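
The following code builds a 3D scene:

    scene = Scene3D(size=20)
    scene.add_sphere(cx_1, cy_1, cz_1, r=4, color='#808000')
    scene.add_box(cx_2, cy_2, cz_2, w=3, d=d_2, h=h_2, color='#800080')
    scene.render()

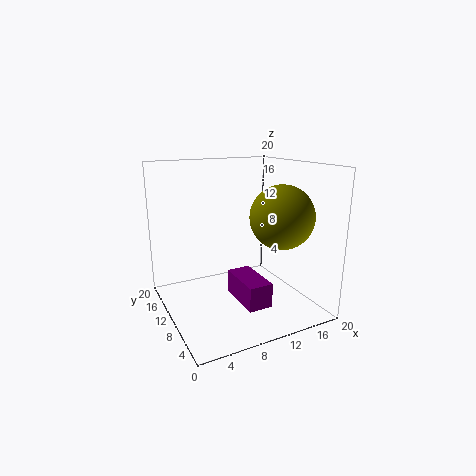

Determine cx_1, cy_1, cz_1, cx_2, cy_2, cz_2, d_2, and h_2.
cx_1 = 13, cy_1 = 4, cz_1 = 14, cx_2 = 7, cy_2 = 1, cz_2 = 4, d_2 = 6, h_2 = 3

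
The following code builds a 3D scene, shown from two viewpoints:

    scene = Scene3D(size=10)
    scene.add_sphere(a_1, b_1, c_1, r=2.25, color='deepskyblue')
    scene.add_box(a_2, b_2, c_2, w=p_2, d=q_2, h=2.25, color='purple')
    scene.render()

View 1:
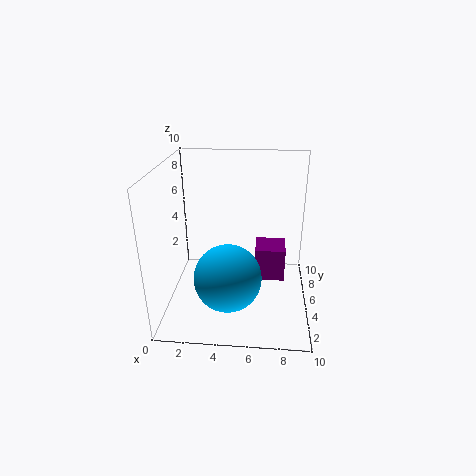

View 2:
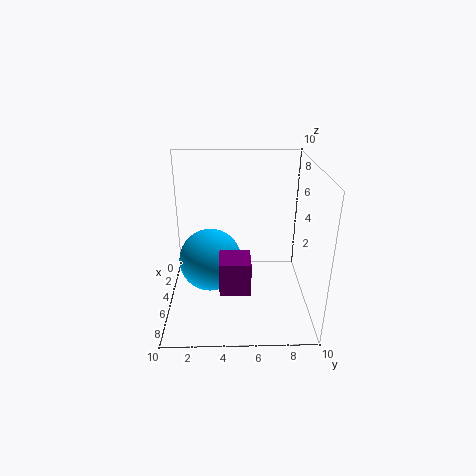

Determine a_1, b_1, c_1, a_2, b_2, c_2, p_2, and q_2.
a_1 = 4.5
b_1 = 3
c_1 = 3
a_2 = 6.25
b_2 = 3.75
c_2 = 2.5
p_2 = 2
q_2 = 2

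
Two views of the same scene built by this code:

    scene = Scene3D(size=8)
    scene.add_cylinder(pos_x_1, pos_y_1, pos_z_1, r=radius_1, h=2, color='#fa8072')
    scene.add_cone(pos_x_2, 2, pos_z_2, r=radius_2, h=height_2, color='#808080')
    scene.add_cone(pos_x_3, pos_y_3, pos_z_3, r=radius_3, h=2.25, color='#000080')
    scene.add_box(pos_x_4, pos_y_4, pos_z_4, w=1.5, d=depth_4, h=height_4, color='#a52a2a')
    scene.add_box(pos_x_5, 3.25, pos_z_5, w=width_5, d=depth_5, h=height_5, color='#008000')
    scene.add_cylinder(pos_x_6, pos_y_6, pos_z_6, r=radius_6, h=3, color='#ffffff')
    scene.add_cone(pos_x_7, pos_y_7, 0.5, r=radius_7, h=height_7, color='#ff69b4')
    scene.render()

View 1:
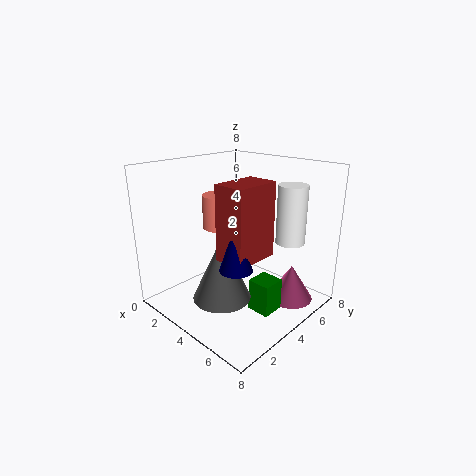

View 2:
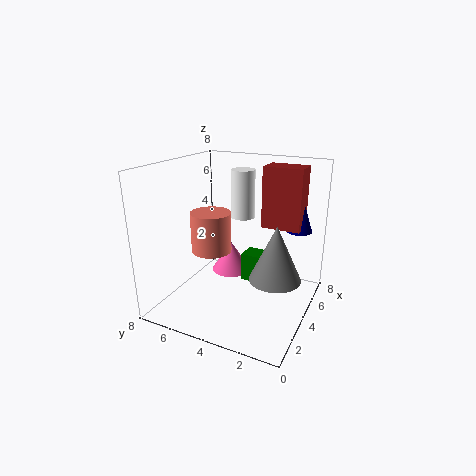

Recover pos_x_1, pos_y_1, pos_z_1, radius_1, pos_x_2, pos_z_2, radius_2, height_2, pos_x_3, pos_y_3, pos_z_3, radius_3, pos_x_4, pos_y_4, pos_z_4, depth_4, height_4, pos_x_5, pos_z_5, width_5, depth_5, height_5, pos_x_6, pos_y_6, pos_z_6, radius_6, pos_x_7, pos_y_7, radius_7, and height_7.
pos_x_1 = 2; pos_y_1 = 4.5; pos_z_1 = 4; radius_1 = 1; pos_x_2 = 4.75; pos_z_2 = 1.5; radius_2 = 1.5; height_2 = 3.25; pos_x_3 = 6.5; pos_y_3 = 1.25; pos_z_3 = 4; radius_3 = 0.75; pos_x_4 = 5.5; pos_y_4 = 1; pos_z_4 = 4.25; depth_4 = 2.25; height_4 = 3.5; pos_x_5 = 5.5; pos_z_5 = 0.5; width_5 = 1.25; depth_5 = 1.25; height_5 = 1.75; pos_x_6 = 6.75; pos_y_6 = 5; pos_z_6 = 4.25; radius_6 = 0.75; pos_x_7 = 6.5; pos_y_7 = 5.75; radius_7 = 1.25; height_7 = 2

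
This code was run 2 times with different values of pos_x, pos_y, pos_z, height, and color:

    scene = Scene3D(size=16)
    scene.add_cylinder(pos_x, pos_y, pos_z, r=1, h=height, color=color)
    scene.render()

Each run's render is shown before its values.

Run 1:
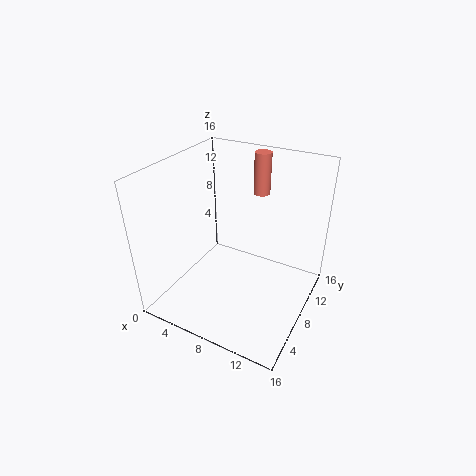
pos_x = 8; pos_y = 14; pos_z = 11; height = 5; color = 'salmon'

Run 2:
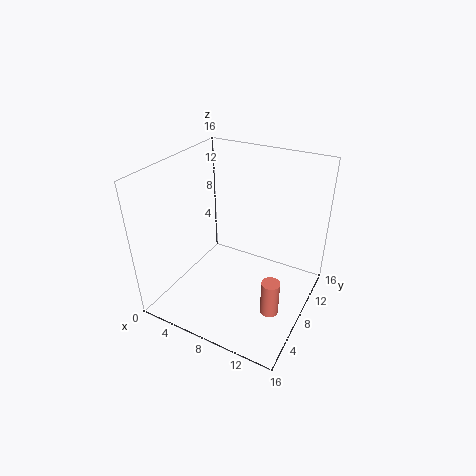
pos_x = 13; pos_y = 6; pos_z = 1; height = 4; color = 'salmon'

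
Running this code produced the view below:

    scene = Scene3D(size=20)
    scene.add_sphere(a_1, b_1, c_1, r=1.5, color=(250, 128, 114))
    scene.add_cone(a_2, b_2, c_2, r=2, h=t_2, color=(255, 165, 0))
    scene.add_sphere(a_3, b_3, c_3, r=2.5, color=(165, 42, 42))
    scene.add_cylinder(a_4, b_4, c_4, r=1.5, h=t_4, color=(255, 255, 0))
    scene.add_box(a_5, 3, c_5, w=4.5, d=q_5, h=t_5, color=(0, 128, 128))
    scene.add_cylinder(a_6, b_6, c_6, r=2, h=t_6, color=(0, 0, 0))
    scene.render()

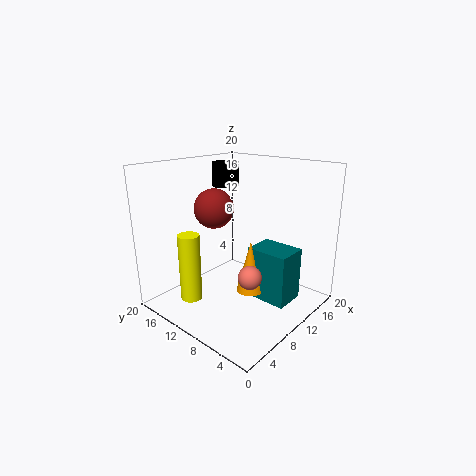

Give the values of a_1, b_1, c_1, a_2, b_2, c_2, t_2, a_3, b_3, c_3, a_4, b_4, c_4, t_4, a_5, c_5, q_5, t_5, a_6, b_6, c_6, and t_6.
a_1 = 6.5; b_1 = 5; c_1 = 7; a_2 = 11; b_2 = 8.5; c_2 = 2; t_2 = 7.5; a_3 = 6; b_3 = 10.5; c_3 = 15; a_4 = 4.5; b_4 = 14; c_4 = 1.5; t_4 = 9.5; a_5 = 11; c_5 = 1; q_5 = 6; t_5 = 7.5; a_6 = 13.5; b_6 = 15.5; c_6 = 16; t_6 = 3.5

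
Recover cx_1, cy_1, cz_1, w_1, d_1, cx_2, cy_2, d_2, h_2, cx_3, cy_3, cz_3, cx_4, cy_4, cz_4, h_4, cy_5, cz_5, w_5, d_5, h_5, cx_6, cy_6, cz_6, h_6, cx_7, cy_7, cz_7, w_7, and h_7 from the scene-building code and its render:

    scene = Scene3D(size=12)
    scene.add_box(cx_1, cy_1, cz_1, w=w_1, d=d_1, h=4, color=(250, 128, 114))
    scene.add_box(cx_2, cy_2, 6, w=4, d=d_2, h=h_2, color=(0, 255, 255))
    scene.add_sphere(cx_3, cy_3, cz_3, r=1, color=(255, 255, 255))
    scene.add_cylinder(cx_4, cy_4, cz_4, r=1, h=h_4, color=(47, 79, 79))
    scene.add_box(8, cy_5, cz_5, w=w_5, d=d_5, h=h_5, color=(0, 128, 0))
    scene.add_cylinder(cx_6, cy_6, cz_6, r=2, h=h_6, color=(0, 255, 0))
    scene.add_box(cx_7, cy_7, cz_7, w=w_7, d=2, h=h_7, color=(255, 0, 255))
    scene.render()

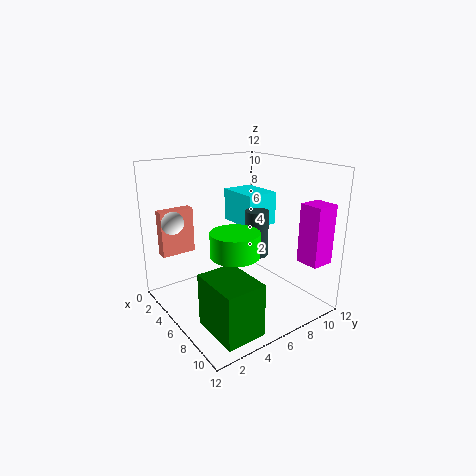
cx_1 = 1, cy_1 = 1, cz_1 = 4, w_1 = 1, d_1 = 3, cx_2 = 1, cy_2 = 8, d_2 = 3, h_2 = 3, cx_3 = 2, cy_3 = 2, cz_3 = 7, cx_4 = 6, cy_4 = 8, cz_4 = 4, h_4 = 4, cy_5 = 1, cz_5 = 1, w_5 = 4, d_5 = 3, h_5 = 4, cx_6 = 7, cy_6 = 5, cz_6 = 5, h_6 = 2, cx_7 = 9, cy_7 = 10, cz_7 = 4, w_7 = 2, h_7 = 5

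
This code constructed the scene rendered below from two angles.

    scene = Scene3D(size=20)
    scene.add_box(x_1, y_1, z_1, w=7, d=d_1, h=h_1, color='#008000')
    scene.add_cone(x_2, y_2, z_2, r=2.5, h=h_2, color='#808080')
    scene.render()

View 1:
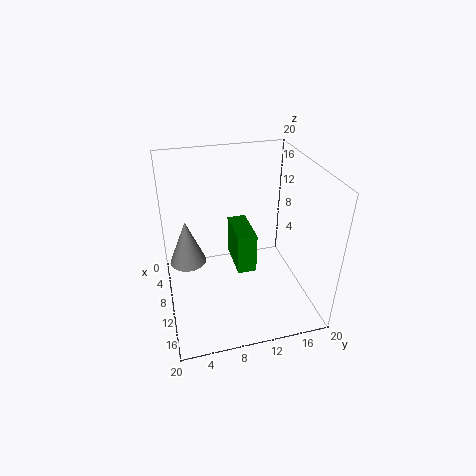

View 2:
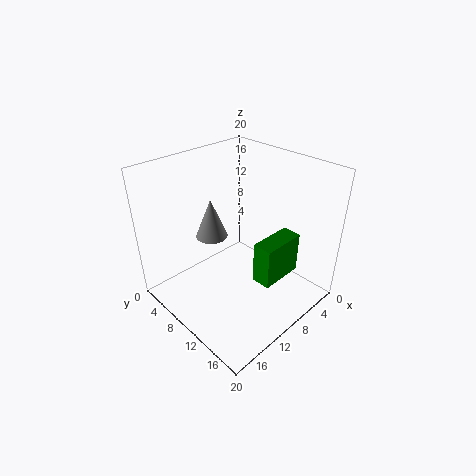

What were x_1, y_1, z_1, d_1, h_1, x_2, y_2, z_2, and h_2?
x_1 = 0.5; y_1 = 10.75; z_1 = 1.5; d_1 = 3; h_1 = 6.5; x_2 = 9; y_2 = 3; z_2 = 6.75; h_2 = 6.25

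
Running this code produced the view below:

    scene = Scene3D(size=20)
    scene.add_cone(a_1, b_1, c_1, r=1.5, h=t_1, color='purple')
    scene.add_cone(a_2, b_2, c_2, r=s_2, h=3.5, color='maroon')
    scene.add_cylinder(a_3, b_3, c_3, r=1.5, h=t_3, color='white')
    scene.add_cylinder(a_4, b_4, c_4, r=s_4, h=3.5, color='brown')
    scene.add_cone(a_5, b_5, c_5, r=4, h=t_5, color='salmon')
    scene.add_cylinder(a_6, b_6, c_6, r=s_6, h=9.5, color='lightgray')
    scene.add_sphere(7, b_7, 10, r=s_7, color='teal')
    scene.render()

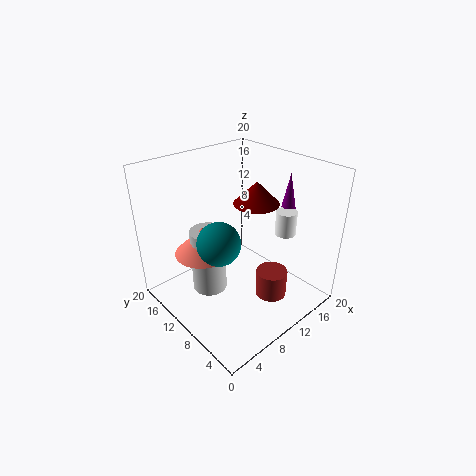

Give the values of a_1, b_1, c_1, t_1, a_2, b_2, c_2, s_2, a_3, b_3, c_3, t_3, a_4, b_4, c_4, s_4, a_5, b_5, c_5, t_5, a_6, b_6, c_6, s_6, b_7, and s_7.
a_1 = 18
b_1 = 8
c_1 = 10.5
t_1 = 7.5
a_2 = 16
b_2 = 12.5
c_2 = 12.5
s_2 = 3.5
a_3 = 16.5
b_3 = 7
c_3 = 9.5
t_3 = 3.5
a_4 = 10
b_4 = 3.5
c_4 = 4.5
s_4 = 2
a_5 = 6.5
b_5 = 13.5
c_5 = 7.5
t_5 = 4
a_6 = 7
b_6 = 13
c_6 = 1.5
s_6 = 2.5
b_7 = 10.5
s_7 = 3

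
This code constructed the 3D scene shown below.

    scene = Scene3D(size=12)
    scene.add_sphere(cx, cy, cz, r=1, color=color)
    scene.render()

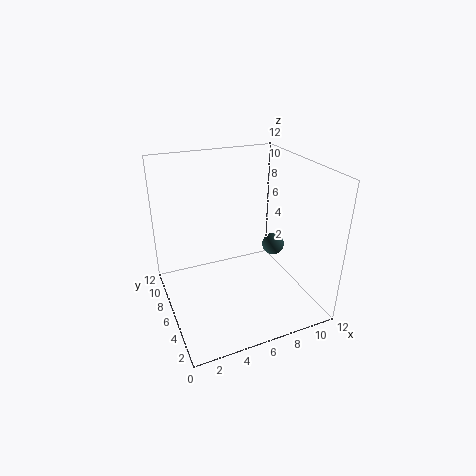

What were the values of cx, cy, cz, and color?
cx = 10; cy = 7; cz = 4; color = 'darkslategray'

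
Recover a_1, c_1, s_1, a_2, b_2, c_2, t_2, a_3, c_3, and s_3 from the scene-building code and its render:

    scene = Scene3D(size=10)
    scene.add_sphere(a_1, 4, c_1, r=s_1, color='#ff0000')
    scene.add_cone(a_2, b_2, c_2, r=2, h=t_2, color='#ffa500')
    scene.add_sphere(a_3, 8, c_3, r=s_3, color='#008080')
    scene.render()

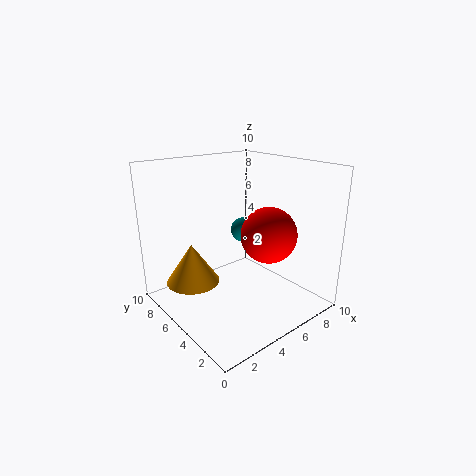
a_1 = 7; c_1 = 5; s_1 = 2; a_2 = 3; b_2 = 8; c_2 = 1; t_2 = 3; a_3 = 8; c_3 = 4; s_3 = 1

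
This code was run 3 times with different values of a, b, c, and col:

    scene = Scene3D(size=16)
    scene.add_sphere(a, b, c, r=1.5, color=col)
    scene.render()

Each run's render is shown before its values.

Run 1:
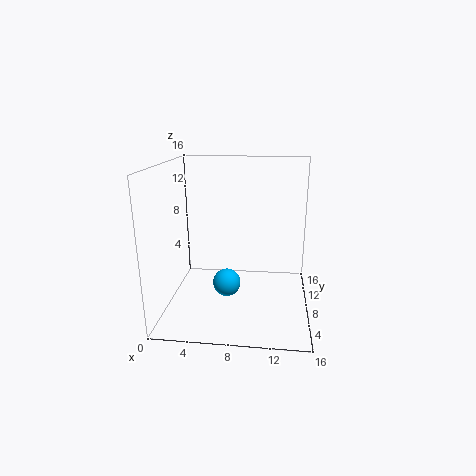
a = 7; b = 6; c = 3.5; col = 'deepskyblue'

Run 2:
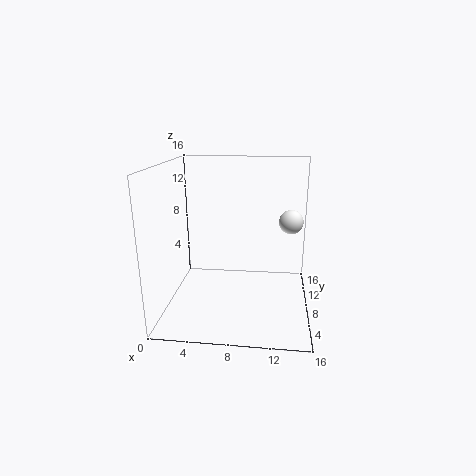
a = 14; b = 13; c = 8.5; col = 'white'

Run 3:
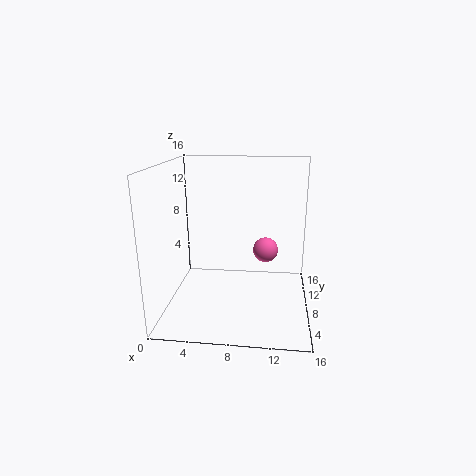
a = 11; b = 11; c = 5.5; col = 'hotpink'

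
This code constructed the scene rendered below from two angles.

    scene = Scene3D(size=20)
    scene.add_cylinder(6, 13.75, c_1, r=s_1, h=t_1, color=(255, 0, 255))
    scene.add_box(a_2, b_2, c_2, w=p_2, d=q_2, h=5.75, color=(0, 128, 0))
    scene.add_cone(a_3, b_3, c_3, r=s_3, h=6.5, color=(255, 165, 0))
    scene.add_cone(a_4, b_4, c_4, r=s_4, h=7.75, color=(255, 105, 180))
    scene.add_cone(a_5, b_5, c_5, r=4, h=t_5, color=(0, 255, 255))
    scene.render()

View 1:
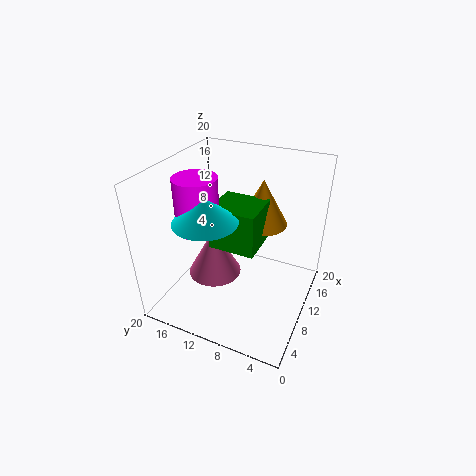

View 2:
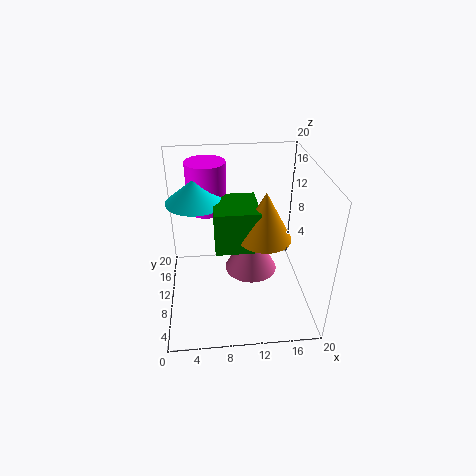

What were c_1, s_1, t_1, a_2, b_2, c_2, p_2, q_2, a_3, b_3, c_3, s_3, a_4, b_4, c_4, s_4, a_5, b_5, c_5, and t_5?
c_1 = 12.75; s_1 = 2.75; t_1 = 7; a_2 = 6.75; b_2 = 6.5; c_2 = 9.75; p_2 = 5.75; q_2 = 6.25; a_3 = 13.25; b_3 = 7.75; c_3 = 11.25; s_3 = 3.5; a_4 = 12.75; b_4 = 15.5; c_4 = 0.5; s_4 = 4.25; a_5 = 4.5; b_5 = 11.75; c_5 = 15; t_5 = 3.25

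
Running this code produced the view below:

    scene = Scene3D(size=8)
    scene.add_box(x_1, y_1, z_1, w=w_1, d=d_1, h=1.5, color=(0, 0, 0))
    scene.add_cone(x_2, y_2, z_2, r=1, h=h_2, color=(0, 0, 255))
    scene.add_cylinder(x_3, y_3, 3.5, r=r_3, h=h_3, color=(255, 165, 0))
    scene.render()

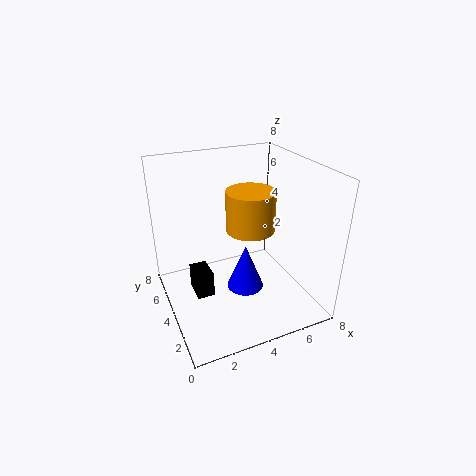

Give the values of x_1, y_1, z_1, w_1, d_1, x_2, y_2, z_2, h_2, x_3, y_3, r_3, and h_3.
x_1 = 1.5; y_1 = 4; z_1 = 0.5; w_1 = 1; d_1 = 1.5; x_2 = 4; y_2 = 3; z_2 = 1.5; h_2 = 2.5; x_3 = 5.5; y_3 = 5.5; r_3 = 1.5; h_3 = 2.5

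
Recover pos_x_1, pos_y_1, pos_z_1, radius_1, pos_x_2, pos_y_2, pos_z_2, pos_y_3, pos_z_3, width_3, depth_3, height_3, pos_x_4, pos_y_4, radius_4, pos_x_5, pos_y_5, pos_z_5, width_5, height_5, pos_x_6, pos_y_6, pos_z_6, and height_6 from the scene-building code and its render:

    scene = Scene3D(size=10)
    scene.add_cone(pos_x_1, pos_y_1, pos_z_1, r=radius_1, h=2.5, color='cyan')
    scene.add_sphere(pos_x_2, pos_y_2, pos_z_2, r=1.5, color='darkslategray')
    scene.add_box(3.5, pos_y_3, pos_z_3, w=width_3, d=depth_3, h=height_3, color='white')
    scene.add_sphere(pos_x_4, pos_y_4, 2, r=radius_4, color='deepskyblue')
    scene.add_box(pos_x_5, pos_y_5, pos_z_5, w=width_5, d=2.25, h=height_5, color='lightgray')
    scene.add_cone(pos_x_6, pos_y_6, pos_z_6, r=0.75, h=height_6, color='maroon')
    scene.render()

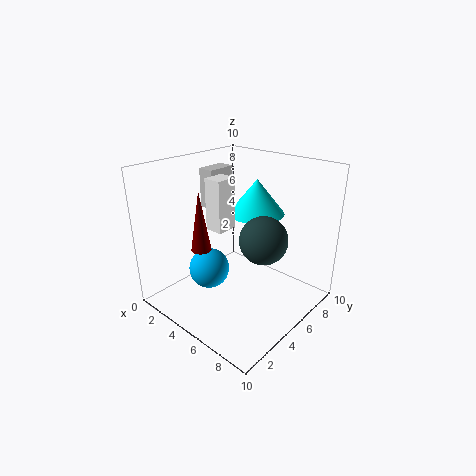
pos_x_1 = 5, pos_y_1 = 7, pos_z_1 = 6.25, radius_1 = 2, pos_x_2 = 7.75, pos_y_2 = 4.25, pos_z_2 = 6, pos_y_3 = 3.5, pos_z_3 = 5.75, width_3 = 1.25, depth_3 = 1.5, height_3 = 3.5, pos_x_4 = 2.75, pos_y_4 = 4.25, radius_4 = 1.5, pos_x_5 = 0.5, pos_y_5 = 5.75, pos_z_5 = 6, width_5 = 1.25, height_5 = 3, pos_x_6 = 2.25, pos_y_6 = 4, pos_z_6 = 3.5, height_6 = 4.5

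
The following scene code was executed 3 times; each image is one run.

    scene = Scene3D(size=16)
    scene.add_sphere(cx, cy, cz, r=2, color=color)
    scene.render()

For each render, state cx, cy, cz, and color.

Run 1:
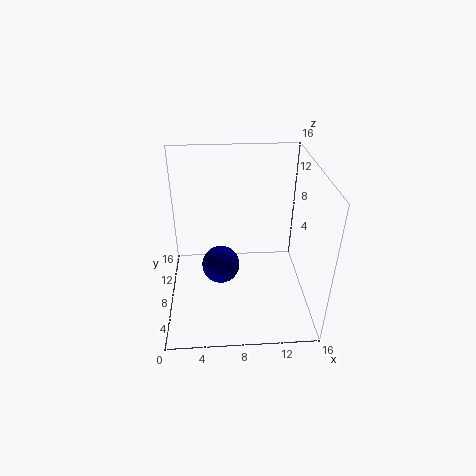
cx = 6
cy = 6
cz = 6
color = 'navy'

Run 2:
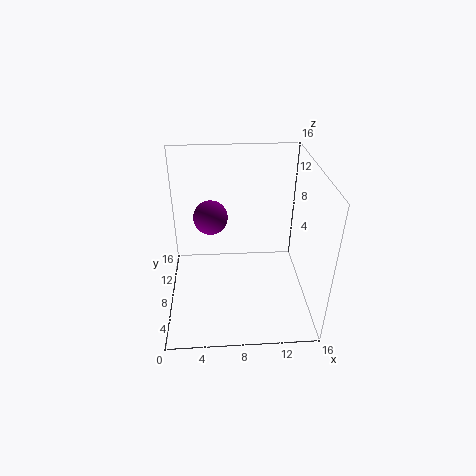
cx = 5
cy = 11
cz = 9
color = 'purple'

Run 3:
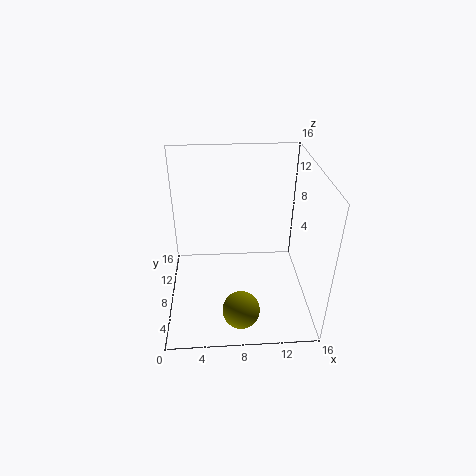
cx = 8
cy = 3
cz = 2
color = 'olive'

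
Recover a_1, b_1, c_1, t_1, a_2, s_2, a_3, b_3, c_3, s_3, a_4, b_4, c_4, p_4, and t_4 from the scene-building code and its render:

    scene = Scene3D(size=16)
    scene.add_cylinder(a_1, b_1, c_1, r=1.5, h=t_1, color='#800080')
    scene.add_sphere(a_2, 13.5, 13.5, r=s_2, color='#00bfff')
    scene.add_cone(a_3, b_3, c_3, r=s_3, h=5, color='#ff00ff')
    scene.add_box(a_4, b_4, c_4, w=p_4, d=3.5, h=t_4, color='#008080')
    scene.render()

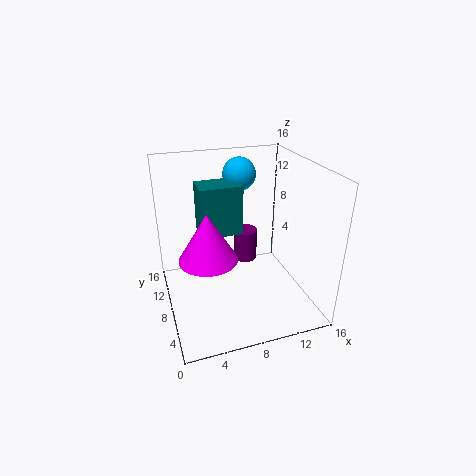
a_1 = 10.5, b_1 = 12.5, c_1 = 2.5, t_1 = 4, a_2 = 10, s_2 = 2, a_3 = 4, b_3 = 5.5, c_3 = 7.5, s_3 = 3, a_4 = 4.5, b_4 = 10.5, c_4 = 7, p_4 = 5, t_4 = 6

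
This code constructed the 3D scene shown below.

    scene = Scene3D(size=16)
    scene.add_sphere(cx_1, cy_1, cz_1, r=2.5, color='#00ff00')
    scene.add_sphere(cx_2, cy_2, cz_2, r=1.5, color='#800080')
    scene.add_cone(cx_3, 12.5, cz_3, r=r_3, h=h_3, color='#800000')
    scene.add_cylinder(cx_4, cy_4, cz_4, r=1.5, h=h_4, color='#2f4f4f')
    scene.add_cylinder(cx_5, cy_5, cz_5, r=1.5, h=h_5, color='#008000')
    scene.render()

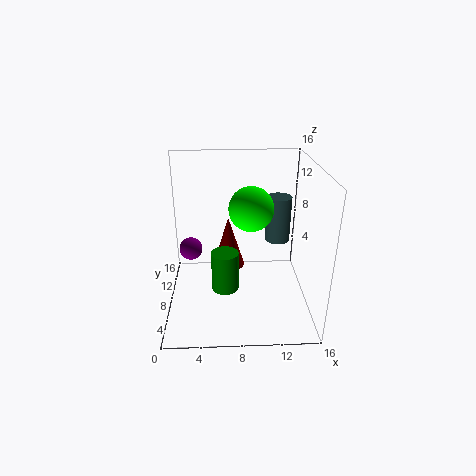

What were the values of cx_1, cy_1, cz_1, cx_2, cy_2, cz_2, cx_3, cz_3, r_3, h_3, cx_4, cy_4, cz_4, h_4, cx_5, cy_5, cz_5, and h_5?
cx_1 = 9.5; cy_1 = 9; cz_1 = 11; cx_2 = 2; cy_2 = 14; cz_2 = 3.5; cx_3 = 7; cz_3 = 2; r_3 = 2; h_3 = 6.5; cx_4 = 13; cy_4 = 11.5; cz_4 = 6; h_4 = 5.5; cx_5 = 6.5; cy_5 = 6.5; cz_5 = 2.5; h_5 = 4.5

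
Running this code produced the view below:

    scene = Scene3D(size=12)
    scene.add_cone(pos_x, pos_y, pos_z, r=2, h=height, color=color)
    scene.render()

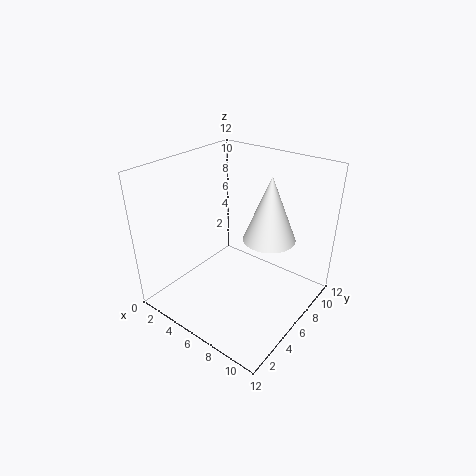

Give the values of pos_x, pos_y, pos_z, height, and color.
pos_x = 9, pos_y = 6, pos_z = 7, height = 5, color = 'white'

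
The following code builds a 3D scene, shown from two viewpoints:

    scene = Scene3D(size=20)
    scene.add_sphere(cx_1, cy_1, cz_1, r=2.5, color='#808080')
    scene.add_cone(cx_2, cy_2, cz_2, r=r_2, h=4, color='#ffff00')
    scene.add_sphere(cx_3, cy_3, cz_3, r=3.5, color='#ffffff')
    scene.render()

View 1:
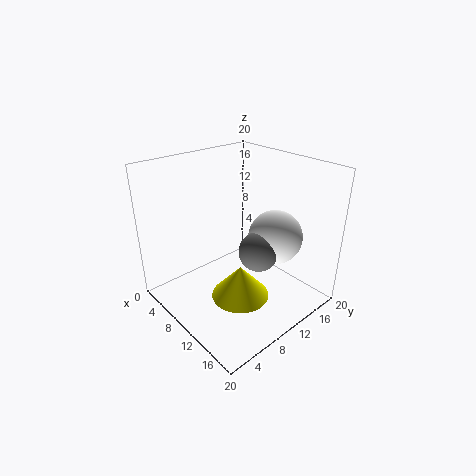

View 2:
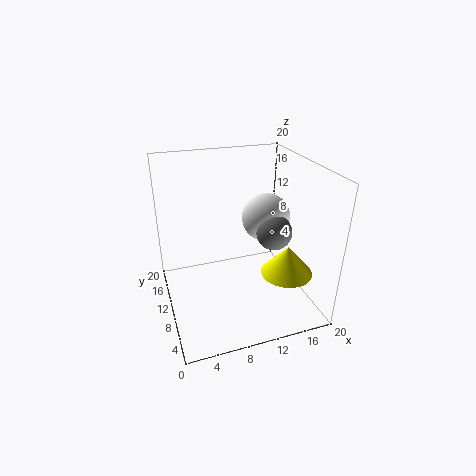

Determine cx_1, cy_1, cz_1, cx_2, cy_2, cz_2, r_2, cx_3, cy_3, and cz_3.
cx_1 = 15
cy_1 = 9
cz_1 = 10.5
cx_2 = 15.5
cy_2 = 5.5
cz_2 = 6
r_2 = 3.5
cx_3 = 15
cy_3 = 12
cz_3 = 11.5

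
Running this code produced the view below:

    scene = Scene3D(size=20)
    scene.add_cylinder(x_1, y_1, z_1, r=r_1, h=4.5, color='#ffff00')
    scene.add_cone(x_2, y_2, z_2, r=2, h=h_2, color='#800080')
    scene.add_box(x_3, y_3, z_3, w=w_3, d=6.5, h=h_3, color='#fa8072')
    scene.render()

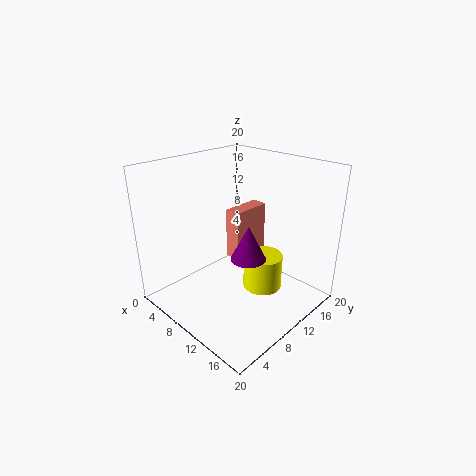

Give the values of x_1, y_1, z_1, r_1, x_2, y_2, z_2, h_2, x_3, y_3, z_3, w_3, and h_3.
x_1 = 15, y_1 = 9.5, z_1 = 5, r_1 = 2.5, x_2 = 16.5, y_2 = 5, z_2 = 11.5, h_2 = 4, x_3 = 4, y_3 = 13.5, z_3 = 3.5, w_3 = 2.5, h_3 = 8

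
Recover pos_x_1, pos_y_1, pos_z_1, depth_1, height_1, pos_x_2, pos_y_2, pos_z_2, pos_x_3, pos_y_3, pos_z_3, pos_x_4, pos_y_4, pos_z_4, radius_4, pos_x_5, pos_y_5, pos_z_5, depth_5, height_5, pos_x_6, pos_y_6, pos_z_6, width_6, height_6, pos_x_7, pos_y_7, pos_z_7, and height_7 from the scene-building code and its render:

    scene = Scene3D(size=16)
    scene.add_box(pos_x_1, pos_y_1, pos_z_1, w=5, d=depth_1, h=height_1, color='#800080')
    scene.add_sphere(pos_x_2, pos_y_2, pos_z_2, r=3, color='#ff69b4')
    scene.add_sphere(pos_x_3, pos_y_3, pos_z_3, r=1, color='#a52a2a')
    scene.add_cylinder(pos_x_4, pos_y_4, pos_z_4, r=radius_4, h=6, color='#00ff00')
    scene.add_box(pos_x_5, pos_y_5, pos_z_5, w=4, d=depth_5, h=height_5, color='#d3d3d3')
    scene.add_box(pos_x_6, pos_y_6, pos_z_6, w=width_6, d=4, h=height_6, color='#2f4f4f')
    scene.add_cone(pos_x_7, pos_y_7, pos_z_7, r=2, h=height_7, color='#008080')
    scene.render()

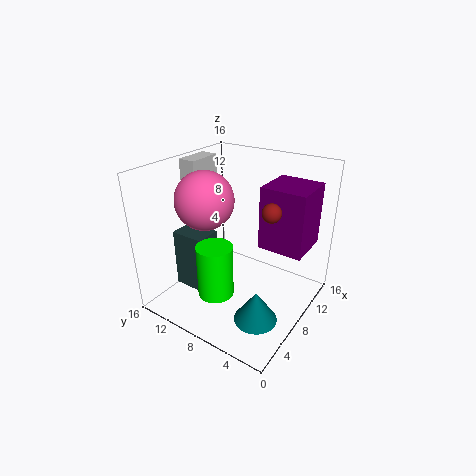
pos_x_1 = 9; pos_y_1 = 1; pos_z_1 = 7; depth_1 = 5; height_1 = 7; pos_x_2 = 5; pos_y_2 = 10; pos_z_2 = 13; pos_x_3 = 8; pos_y_3 = 4; pos_z_3 = 12; pos_x_4 = 5; pos_y_4 = 9; pos_z_4 = 2; radius_4 = 2; pos_x_5 = 7; pos_y_5 = 13; pos_z_5 = 11; depth_5 = 2; height_5 = 5; pos_x_6 = 5; pos_y_6 = 11; pos_z_6 = 1; width_6 = 3; height_6 = 7; pos_x_7 = 2; pos_y_7 = 2; pos_z_7 = 4; height_7 = 3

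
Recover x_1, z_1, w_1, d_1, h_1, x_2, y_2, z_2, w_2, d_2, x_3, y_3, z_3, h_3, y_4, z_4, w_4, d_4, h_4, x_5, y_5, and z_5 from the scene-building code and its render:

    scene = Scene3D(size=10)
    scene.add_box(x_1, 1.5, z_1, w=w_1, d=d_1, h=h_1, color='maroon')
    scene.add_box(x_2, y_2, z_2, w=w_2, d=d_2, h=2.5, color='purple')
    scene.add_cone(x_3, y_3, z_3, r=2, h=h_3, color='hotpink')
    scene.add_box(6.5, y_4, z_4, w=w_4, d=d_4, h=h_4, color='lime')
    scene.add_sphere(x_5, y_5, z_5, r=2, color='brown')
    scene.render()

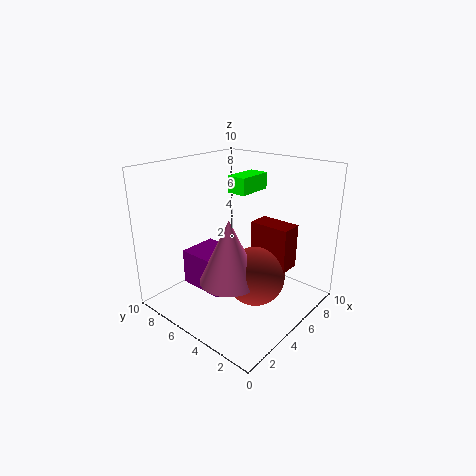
x_1 = 5.5
z_1 = 3.25
w_1 = 1.5
d_1 = 2.75
h_1 = 3
x_2 = 2.5
y_2 = 4.75
z_2 = 1.5
w_2 = 2.75
d_2 = 3.25
x_3 = 3.25
y_3 = 4.25
z_3 = 2.75
h_3 = 4.25
y_4 = 5.75
z_4 = 7.5
w_4 = 2.75
d_4 = 1.5
h_4 = 1.25
x_5 = 4.75
y_5 = 3.25
z_5 = 2.75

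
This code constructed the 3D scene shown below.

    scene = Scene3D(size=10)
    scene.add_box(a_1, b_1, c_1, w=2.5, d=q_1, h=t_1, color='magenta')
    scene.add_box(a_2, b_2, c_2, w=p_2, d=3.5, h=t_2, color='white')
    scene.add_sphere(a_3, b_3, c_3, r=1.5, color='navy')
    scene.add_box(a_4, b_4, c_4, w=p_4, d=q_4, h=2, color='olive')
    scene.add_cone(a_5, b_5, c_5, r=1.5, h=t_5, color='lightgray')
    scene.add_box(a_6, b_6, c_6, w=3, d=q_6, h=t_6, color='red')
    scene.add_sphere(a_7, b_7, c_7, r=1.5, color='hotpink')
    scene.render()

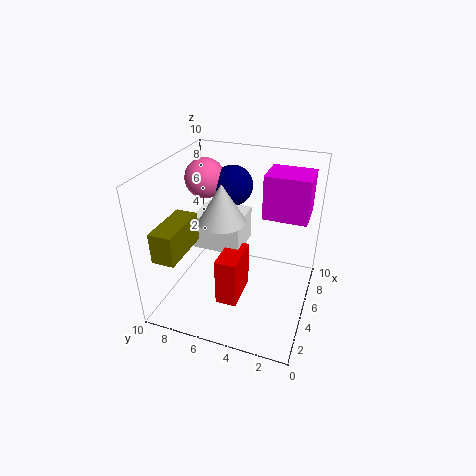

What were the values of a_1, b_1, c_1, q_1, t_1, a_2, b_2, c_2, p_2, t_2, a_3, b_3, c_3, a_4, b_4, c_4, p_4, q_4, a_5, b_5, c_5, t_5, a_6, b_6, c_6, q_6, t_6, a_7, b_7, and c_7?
a_1 = 5.5
b_1 = 0.5
c_1 = 6.5
q_1 = 3
t_1 = 3
a_2 = 5
b_2 = 5
c_2 = 3.5
p_2 = 3
t_2 = 2.5
a_3 = 8
b_3 = 6.5
c_3 = 7.5
a_4 = 0.5
b_4 = 7.5
c_4 = 5
p_4 = 3.5
q_4 = 1.5
a_5 = 3.5
b_5 = 5.5
c_5 = 7
t_5 = 2.5
a_6 = 3
b_6 = 4.5
c_6 = 0.5
q_6 = 1.5
t_6 = 3.5
a_7 = 7.5
b_7 = 8.5
c_7 = 8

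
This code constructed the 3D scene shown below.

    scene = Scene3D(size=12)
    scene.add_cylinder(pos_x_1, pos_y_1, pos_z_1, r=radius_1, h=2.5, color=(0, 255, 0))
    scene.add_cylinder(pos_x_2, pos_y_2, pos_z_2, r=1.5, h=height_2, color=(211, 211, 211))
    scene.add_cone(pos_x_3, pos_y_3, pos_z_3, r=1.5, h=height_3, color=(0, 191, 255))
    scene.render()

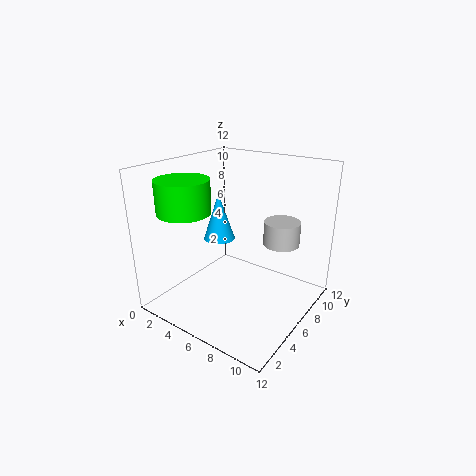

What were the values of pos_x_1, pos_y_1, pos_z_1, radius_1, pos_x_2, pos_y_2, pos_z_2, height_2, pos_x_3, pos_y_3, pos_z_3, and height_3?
pos_x_1 = 4, pos_y_1 = 2, pos_z_1 = 9, radius_1 = 2, pos_x_2 = 9, pos_y_2 = 8, pos_z_2 = 5.5, height_2 = 2, pos_x_3 = 2, pos_y_3 = 8.5, pos_z_3 = 4, height_3 = 4.5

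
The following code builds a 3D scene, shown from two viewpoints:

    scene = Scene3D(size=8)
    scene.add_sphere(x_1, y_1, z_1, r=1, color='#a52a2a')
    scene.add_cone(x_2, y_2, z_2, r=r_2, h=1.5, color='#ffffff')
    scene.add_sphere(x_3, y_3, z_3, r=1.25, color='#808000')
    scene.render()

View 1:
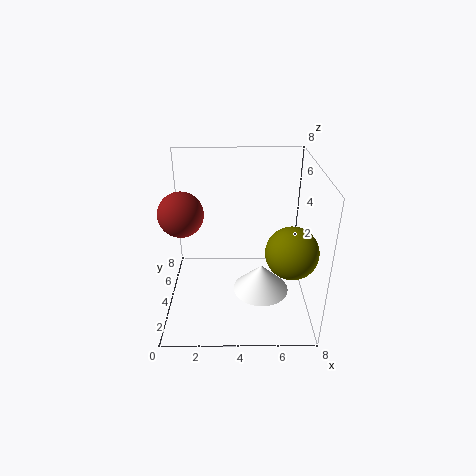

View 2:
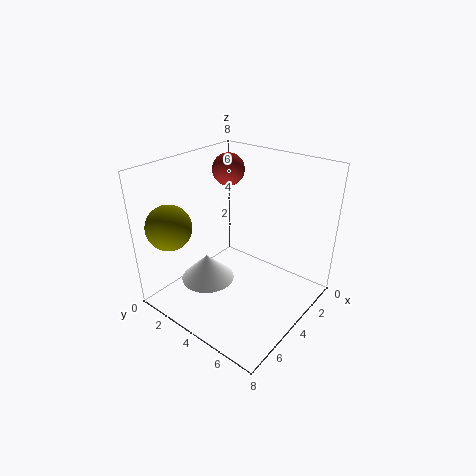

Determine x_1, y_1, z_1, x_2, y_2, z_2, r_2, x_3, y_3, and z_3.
x_1 = 1.5
y_1 = 1.25
z_1 = 6.75
x_2 = 5.25
y_2 = 2.75
z_2 = 1.5
r_2 = 1.5
x_3 = 6.5
y_3 = 1.25
z_3 = 4.75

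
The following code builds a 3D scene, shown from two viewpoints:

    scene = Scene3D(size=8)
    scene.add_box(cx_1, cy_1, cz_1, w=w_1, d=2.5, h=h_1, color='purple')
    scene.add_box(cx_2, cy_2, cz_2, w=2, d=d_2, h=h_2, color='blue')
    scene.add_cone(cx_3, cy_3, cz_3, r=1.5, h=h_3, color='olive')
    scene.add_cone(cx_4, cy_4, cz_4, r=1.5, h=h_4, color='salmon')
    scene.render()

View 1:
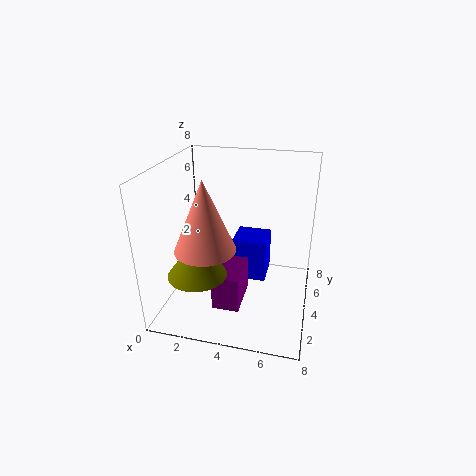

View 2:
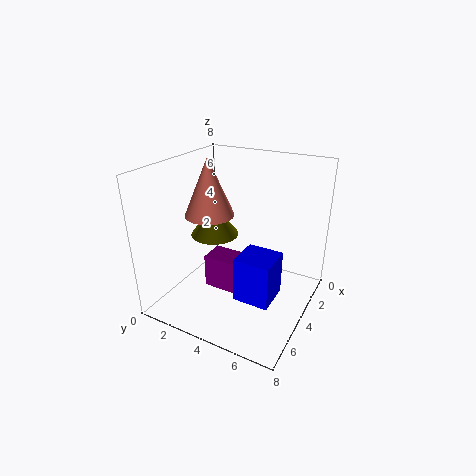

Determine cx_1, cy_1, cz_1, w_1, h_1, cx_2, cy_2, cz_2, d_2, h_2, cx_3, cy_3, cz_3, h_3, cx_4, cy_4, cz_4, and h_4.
cx_1 = 3, cy_1 = 2, cz_1 = 0.5, w_1 = 1.5, h_1 = 2, cx_2 = 3.5, cy_2 = 4.5, cz_2 = 1, d_2 = 2, h_2 = 2.5, cx_3 = 2.5, cy_3 = 1.5, cz_3 = 3, h_3 = 2, cx_4 = 3, cy_4 = 1.5, cz_4 = 4.5, h_4 = 3.5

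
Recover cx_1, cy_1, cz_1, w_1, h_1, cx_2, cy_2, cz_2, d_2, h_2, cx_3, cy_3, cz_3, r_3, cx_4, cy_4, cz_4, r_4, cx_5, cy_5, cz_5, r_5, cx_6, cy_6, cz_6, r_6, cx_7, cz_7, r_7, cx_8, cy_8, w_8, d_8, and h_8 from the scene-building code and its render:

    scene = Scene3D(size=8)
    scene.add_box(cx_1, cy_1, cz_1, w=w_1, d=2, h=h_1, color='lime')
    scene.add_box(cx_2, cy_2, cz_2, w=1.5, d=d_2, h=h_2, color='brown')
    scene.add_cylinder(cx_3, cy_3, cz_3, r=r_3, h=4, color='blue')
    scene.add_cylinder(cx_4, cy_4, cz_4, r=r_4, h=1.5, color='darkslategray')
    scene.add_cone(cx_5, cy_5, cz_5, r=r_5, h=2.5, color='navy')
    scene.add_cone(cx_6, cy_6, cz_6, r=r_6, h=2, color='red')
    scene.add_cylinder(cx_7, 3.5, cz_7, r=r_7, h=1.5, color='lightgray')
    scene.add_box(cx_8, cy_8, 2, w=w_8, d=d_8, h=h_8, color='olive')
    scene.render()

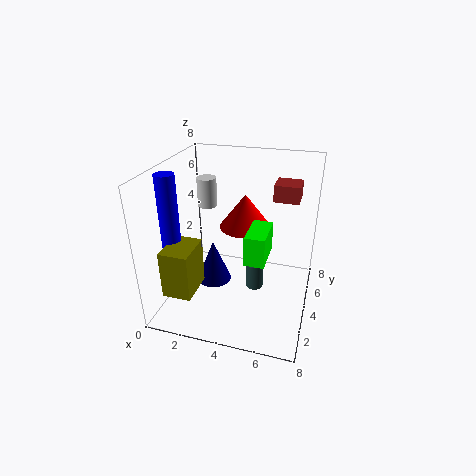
cx_1 = 5, cy_1 = 1.5, cz_1 = 4, w_1 = 1, h_1 = 1.5, cx_2 = 5.5, cy_2 = 6, cz_2 = 5.5, d_2 = 1.5, h_2 = 1, cx_3 = 1, cy_3 = 2, cz_3 = 4, r_3 = 0.5, cx_4 = 5, cy_4 = 4, cz_4 = 1, r_4 = 0.5, cx_5 = 2.5, cy_5 = 4, cz_5 = 1, r_5 = 1, cx_6 = 4, cy_6 = 5.5, cz_6 = 4, r_6 = 1.5, cx_7 = 2.5, cz_7 = 6, r_7 = 0.5, cx_8 = 1, cy_8 = 0.5, w_8 = 1.5, d_8 = 2, h_8 = 2.5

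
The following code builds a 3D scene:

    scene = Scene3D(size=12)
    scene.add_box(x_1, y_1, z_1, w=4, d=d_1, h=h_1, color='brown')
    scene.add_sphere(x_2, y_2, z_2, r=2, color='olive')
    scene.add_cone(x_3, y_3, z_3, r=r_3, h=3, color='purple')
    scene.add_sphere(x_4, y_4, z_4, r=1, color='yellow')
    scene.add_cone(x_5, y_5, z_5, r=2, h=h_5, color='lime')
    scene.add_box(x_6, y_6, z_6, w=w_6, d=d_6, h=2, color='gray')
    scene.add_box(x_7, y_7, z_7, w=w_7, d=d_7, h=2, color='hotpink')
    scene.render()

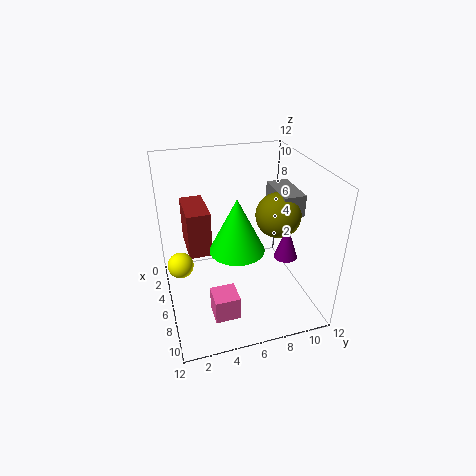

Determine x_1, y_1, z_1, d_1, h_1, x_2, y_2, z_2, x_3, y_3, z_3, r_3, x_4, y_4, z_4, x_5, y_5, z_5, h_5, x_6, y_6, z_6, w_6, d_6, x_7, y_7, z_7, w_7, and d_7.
x_1 = 1
y_1 = 2
z_1 = 4
d_1 = 2
h_1 = 4
x_2 = 5
y_2 = 10
z_2 = 7
x_3 = 7
y_3 = 10
z_3 = 4
r_3 = 1
x_4 = 7
y_4 = 1
z_4 = 5
x_5 = 9
y_5 = 5
z_5 = 7
h_5 = 4
x_6 = 2
y_6 = 10
z_6 = 7
w_6 = 4
d_6 = 2
x_7 = 8
y_7 = 3
z_7 = 1
w_7 = 2
d_7 = 2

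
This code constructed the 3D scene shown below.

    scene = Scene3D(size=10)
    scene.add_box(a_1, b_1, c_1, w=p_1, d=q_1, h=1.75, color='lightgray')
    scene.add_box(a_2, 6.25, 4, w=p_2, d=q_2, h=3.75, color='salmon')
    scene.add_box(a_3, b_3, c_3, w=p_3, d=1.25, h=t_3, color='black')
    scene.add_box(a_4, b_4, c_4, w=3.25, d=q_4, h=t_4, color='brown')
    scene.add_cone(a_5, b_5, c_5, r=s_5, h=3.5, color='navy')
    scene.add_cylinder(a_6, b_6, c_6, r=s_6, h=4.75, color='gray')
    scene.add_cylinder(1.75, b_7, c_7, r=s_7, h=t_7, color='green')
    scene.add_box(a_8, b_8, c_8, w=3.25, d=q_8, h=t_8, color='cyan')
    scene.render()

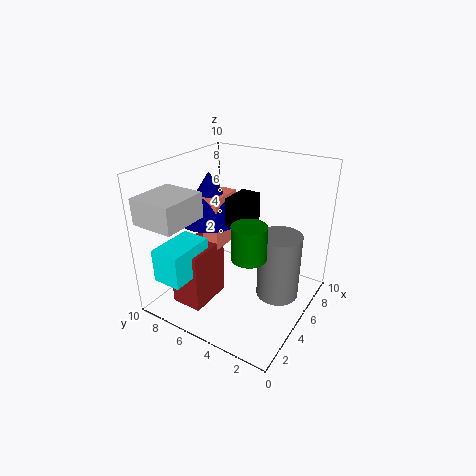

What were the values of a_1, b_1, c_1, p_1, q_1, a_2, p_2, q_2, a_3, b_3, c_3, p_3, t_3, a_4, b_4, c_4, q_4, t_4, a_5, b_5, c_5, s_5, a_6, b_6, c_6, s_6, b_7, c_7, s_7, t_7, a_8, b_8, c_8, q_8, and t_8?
a_1 = 0.25; b_1 = 6.75; c_1 = 6.75; p_1 = 3.25; q_1 = 3; a_2 = 4.25; p_2 = 2.5; q_2 = 1.25; a_3 = 2.75; b_3 = 3.25; c_3 = 7; p_3 = 2; t_3 = 1.75; a_4 = 1.75; b_4 = 6.25; c_4 = 0.25; q_4 = 2.25; t_4 = 4.25; a_5 = 5.25; b_5 = 7.5; c_5 = 5.75; s_5 = 2.25; a_6 = 6; b_6 = 2.25; c_6 = 0.75; s_6 = 1.5; b_7 = 2.25; c_7 = 6; s_7 = 1; t_7 = 2; a_8 = 0.25; b_8 = 6.5; c_8 = 3; q_8 = 2; t_8 = 2.25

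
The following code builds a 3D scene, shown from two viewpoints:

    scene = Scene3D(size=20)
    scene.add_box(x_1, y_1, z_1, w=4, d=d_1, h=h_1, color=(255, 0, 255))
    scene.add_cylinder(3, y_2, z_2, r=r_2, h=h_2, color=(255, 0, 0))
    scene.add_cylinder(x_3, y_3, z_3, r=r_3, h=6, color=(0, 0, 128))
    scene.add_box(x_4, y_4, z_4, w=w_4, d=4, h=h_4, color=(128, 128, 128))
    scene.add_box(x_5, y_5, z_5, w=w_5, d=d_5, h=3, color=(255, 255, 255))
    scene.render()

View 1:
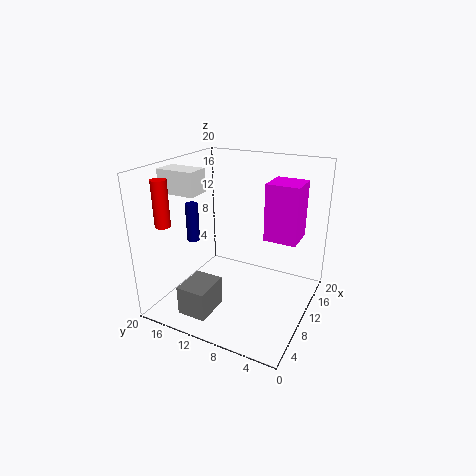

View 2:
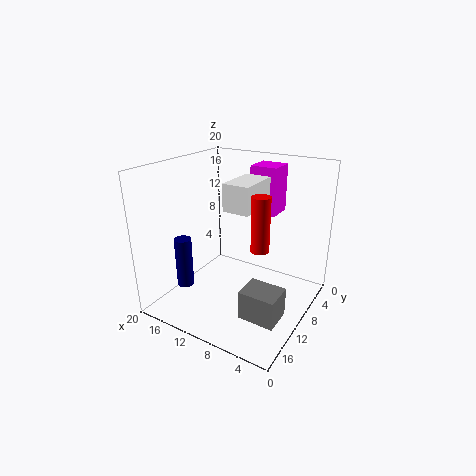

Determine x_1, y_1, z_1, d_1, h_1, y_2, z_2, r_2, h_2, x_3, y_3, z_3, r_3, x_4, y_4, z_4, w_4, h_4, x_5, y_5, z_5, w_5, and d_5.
x_1 = 7
y_1 = 1
z_1 = 12
d_1 = 4
h_1 = 7
y_2 = 17
z_2 = 13
r_2 = 1
h_2 = 6
x_3 = 12
y_3 = 19
z_3 = 7
r_3 = 1
x_4 = 2
y_4 = 11
z_4 = 1
w_4 = 5
h_4 = 4
x_5 = 4
y_5 = 13
z_5 = 17
w_5 = 3
d_5 = 5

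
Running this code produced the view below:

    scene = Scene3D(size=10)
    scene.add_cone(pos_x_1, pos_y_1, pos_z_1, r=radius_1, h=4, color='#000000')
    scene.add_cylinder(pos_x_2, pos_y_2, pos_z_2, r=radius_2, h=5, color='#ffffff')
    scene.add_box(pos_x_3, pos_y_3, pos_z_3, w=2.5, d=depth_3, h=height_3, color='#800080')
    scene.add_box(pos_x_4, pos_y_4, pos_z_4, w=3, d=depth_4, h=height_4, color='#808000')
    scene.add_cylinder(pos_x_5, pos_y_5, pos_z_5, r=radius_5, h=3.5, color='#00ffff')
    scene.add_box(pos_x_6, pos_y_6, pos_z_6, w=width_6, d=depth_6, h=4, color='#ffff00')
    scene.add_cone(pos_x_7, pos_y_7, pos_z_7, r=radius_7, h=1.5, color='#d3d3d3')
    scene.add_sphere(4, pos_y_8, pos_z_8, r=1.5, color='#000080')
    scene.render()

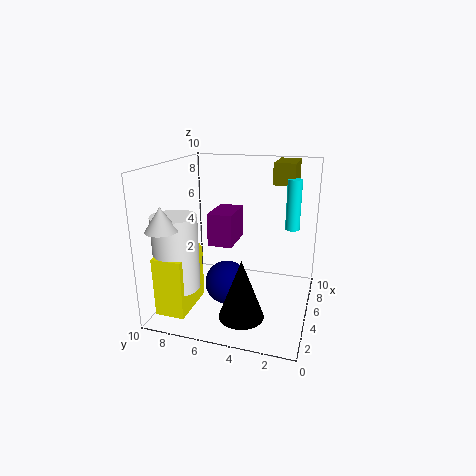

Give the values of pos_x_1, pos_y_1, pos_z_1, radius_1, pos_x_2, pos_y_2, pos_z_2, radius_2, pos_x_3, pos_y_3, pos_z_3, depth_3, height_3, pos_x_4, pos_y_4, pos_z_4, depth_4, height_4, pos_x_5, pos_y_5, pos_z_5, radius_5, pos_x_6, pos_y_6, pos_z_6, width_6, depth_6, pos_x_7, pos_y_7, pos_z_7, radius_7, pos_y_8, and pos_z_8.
pos_x_1 = 2.5; pos_y_1 = 4; pos_z_1 = 0.5; radius_1 = 1.5; pos_x_2 = 2.5; pos_y_2 = 8.5; pos_z_2 = 2; radius_2 = 1.5; pos_x_3 = 2; pos_y_3 = 4.5; pos_z_3 = 5.5; depth_3 = 1.5; height_3 = 2; pos_x_4 = 6.5; pos_y_4 = 1.5; pos_z_4 = 8.5; depth_4 = 1.5; height_4 = 1.5; pos_x_5 = 6.5; pos_y_5 = 1.5; pos_z_5 = 5.5; radius_5 = 0.5; pos_x_6 = 1; pos_y_6 = 7.5; pos_z_6 = 0.5; width_6 = 3.5; depth_6 = 2; pos_x_7 = 1; pos_y_7 = 8.5; pos_z_7 = 6.5; radius_7 = 1; pos_y_8 = 5.5; pos_z_8 = 2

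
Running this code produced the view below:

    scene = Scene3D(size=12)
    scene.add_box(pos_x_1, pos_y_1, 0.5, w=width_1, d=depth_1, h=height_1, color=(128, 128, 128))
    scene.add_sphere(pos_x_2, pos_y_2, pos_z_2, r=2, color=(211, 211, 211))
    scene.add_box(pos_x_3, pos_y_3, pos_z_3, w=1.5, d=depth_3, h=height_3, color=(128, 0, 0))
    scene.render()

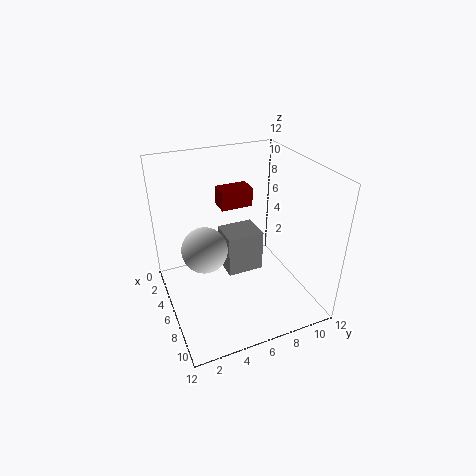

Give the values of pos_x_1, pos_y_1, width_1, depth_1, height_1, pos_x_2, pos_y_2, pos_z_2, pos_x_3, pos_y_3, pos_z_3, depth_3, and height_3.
pos_x_1 = 1, pos_y_1 = 6, width_1 = 3, depth_1 = 3.5, height_1 = 4, pos_x_2 = 4.5, pos_y_2 = 3.5, pos_z_2 = 4.5, pos_x_3 = 5, pos_y_3 = 4.5, pos_z_3 = 9, depth_3 = 2.5, height_3 = 1.5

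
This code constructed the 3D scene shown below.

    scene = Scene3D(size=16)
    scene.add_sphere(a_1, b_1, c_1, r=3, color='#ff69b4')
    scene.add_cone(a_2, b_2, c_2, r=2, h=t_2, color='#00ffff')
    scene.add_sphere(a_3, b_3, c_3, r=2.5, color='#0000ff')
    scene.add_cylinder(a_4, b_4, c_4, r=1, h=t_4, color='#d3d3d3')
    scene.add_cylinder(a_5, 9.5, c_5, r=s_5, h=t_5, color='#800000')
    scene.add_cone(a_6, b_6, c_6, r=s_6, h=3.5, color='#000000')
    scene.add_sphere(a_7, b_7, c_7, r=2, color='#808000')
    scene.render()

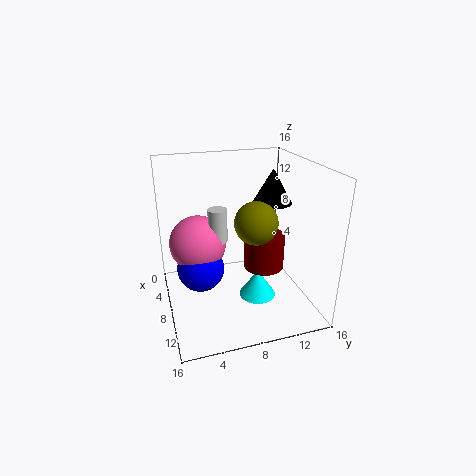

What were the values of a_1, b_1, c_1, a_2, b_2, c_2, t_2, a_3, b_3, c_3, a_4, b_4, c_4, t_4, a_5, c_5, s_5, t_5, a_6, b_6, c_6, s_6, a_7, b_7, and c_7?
a_1 = 8; b_1 = 3.5; c_1 = 8; a_2 = 10.5; b_2 = 9.5; c_2 = 2; t_2 = 3; a_3 = 9; b_3 = 3.5; c_3 = 5.5; a_4 = 9; b_4 = 5.5; c_4 = 8.5; t_4 = 3.5; a_5 = 12; c_5 = 6.5; s_5 = 2; t_5 = 3.5; a_6 = 10; b_6 = 11; c_6 = 12.5; s_6 = 2; a_7 = 13.5; b_7 = 8; c_7 = 12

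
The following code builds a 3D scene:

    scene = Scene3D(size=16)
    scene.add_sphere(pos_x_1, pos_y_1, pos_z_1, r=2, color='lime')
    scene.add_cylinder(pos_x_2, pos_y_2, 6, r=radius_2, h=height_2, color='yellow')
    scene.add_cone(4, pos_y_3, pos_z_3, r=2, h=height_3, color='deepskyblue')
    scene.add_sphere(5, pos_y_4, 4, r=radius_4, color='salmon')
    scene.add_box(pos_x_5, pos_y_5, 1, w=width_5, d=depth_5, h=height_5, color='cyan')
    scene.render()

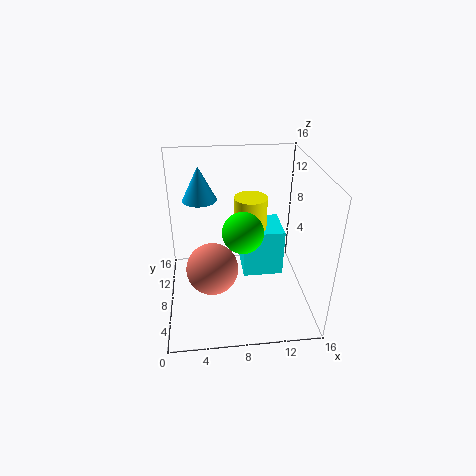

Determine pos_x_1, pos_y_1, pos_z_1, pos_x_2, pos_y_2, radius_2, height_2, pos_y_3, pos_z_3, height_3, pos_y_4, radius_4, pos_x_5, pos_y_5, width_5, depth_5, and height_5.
pos_x_1 = 8; pos_y_1 = 4; pos_z_1 = 11; pos_x_2 = 10; pos_y_2 = 12; radius_2 = 2; height_2 = 5; pos_y_3 = 12; pos_z_3 = 11; height_3 = 4; pos_y_4 = 8; radius_4 = 3; pos_x_5 = 9; pos_y_5 = 10; width_5 = 5; depth_5 = 5; height_5 = 6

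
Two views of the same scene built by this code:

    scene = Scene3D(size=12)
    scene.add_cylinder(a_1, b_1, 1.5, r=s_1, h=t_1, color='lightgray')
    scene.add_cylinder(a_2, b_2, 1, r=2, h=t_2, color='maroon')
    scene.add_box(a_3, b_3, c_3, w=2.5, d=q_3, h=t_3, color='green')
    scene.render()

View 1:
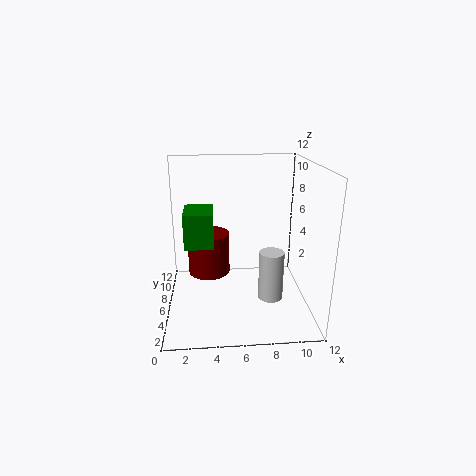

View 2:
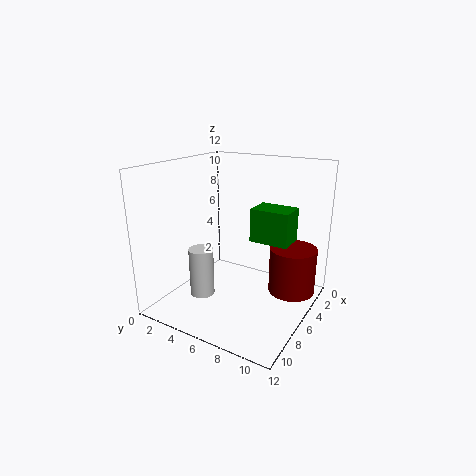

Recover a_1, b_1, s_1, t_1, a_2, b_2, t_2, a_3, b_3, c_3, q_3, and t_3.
a_1 = 8.5; b_1 = 4; s_1 = 1; t_1 = 4; a_2 = 3.5; b_2 = 10; t_2 = 4; a_3 = 1.5; b_3 = 6; c_3 = 5; q_3 = 3.5; t_3 = 3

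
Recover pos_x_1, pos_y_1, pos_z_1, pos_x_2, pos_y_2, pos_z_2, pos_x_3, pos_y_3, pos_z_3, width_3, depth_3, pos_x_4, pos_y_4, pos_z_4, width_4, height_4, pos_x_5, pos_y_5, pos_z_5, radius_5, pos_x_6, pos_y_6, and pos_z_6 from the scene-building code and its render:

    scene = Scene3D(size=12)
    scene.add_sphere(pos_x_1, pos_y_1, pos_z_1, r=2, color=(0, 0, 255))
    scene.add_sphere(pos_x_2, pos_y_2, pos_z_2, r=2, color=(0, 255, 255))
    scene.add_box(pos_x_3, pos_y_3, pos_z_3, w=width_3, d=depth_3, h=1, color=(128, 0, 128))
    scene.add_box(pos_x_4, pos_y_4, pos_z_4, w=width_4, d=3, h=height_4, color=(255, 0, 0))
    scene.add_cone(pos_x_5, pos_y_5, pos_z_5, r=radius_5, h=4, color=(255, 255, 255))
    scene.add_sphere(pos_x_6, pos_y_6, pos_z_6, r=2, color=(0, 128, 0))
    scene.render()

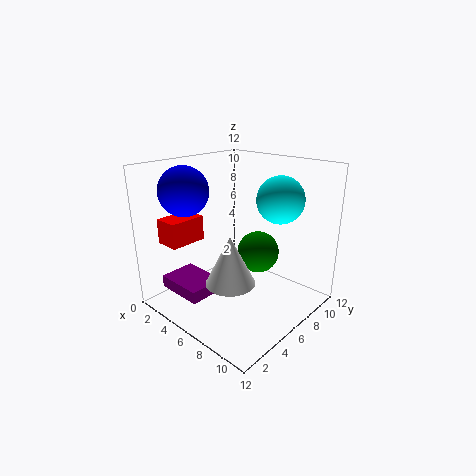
pos_x_1 = 3; pos_y_1 = 3; pos_z_1 = 10; pos_x_2 = 8; pos_y_2 = 9; pos_z_2 = 9; pos_x_3 = 2; pos_y_3 = 1; pos_z_3 = 2; width_3 = 4; depth_3 = 3; pos_x_4 = 2; pos_y_4 = 1; pos_z_4 = 6; width_4 = 2; height_4 = 2; pos_x_5 = 7; pos_y_5 = 4; pos_z_5 = 3; radius_5 = 2; pos_x_6 = 5; pos_y_6 = 10; pos_z_6 = 3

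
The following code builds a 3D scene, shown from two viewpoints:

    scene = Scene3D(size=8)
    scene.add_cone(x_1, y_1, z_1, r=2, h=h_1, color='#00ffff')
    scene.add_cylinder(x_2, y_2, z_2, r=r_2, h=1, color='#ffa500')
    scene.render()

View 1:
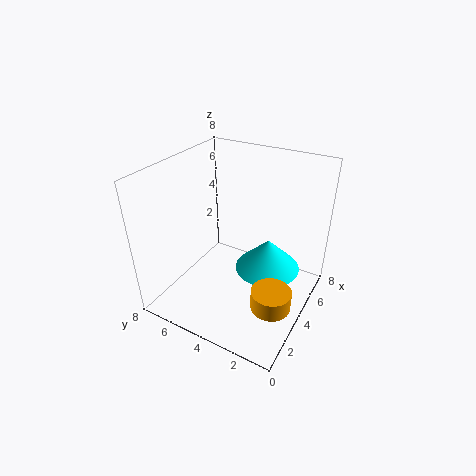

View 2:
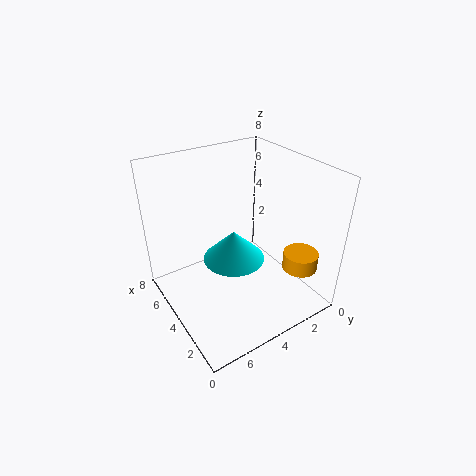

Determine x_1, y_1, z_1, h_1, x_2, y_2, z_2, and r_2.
x_1 = 6; y_1 = 3; z_1 = 1; h_1 = 2; x_2 = 2; y_2 = 1; z_2 = 2; r_2 = 1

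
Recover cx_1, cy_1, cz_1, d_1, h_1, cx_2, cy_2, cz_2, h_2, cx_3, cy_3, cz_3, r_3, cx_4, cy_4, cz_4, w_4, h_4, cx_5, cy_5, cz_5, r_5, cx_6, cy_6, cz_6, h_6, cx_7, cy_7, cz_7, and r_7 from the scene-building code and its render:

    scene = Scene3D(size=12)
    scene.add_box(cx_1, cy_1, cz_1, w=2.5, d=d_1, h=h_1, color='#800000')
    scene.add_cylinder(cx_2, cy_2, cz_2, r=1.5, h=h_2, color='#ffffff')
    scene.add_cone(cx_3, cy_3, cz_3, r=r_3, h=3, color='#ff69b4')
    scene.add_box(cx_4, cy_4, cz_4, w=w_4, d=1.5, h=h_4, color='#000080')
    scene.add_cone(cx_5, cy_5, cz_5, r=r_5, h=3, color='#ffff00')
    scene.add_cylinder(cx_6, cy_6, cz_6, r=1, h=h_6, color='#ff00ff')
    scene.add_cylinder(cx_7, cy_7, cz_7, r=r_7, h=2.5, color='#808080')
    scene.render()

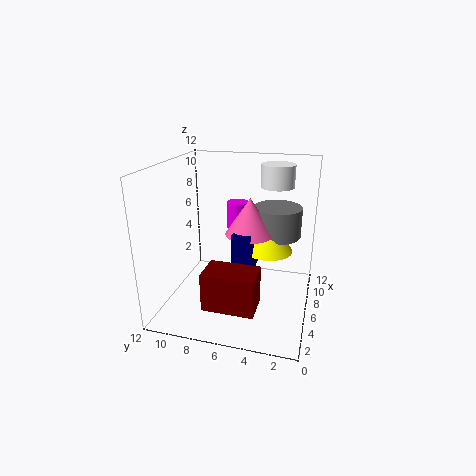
cx_1 = 1; cy_1 = 3.5; cz_1 = 2; d_1 = 4; h_1 = 3; cx_2 = 10; cy_2 = 3.5; cz_2 = 9.5; h_2 = 2; cx_3 = 6; cy_3 = 5; cz_3 = 6.5; r_3 = 2; cx_4 = 4; cy_4 = 4.5; cz_4 = 3.5; w_4 = 4; h_4 = 3.5; cx_5 = 6.5; cy_5 = 3.5; cz_5 = 5; r_5 = 2; cx_6 = 9.5; cy_6 = 7; cz_6 = 5.5; h_6 = 2.5; cx_7 = 7.5; cy_7 = 3; cz_7 = 6; r_7 = 2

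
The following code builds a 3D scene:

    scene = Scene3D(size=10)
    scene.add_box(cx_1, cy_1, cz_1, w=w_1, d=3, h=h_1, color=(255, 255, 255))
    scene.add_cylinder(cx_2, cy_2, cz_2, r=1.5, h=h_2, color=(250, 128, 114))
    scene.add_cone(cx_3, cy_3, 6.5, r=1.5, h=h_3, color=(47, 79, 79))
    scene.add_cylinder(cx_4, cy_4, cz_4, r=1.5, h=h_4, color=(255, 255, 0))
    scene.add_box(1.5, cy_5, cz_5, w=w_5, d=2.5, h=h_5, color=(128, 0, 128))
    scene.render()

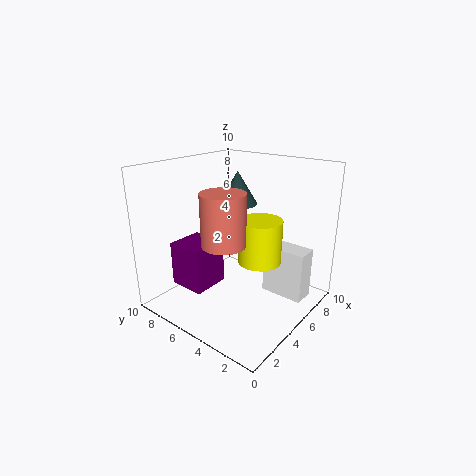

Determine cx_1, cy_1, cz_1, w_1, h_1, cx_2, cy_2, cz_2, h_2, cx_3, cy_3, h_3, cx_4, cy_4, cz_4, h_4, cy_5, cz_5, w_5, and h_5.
cx_1 = 6; cy_1 = 0.5; cz_1 = 1; w_1 = 1.5; h_1 = 3.5; cx_2 = 3.5; cy_2 = 5; cz_2 = 5; h_2 = 3.5; cx_3 = 7.5; cy_3 = 7; h_3 = 2.5; cx_4 = 5.5; cy_4 = 3.5; cz_4 = 3.5; h_4 = 3; cy_5 = 5.5; cz_5 = 2; w_5 = 2.5; h_5 = 3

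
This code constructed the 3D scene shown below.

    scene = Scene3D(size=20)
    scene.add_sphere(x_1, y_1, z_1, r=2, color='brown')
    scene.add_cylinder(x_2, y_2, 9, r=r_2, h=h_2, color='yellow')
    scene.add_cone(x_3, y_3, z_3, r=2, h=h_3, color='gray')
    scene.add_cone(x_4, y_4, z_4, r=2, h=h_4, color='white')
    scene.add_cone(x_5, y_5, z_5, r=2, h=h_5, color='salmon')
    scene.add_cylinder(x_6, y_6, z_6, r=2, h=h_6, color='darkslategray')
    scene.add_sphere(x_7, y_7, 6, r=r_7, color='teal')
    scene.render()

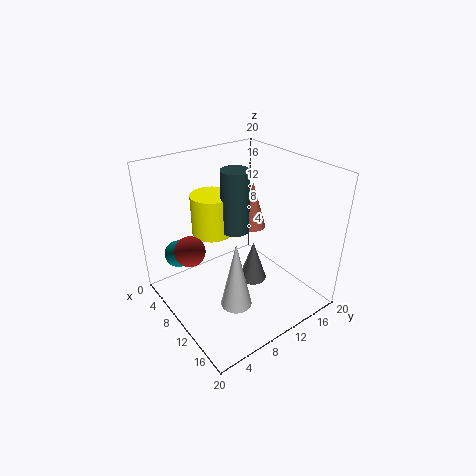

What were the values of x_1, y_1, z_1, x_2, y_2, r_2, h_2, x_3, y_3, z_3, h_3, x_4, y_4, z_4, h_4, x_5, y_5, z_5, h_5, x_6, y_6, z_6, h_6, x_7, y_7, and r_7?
x_1 = 9; y_1 = 3; z_1 = 10; x_2 = 5; y_2 = 9; r_2 = 3; h_2 = 6; x_3 = 11; y_3 = 12; z_3 = 3; h_3 = 6; x_4 = 15; y_4 = 6; z_4 = 4; h_4 = 9; x_5 = 7; y_5 = 15; z_5 = 9; h_5 = 7; x_6 = 8; y_6 = 11; z_6 = 10; h_6 = 9; x_7 = 3; y_7 = 4; r_7 = 2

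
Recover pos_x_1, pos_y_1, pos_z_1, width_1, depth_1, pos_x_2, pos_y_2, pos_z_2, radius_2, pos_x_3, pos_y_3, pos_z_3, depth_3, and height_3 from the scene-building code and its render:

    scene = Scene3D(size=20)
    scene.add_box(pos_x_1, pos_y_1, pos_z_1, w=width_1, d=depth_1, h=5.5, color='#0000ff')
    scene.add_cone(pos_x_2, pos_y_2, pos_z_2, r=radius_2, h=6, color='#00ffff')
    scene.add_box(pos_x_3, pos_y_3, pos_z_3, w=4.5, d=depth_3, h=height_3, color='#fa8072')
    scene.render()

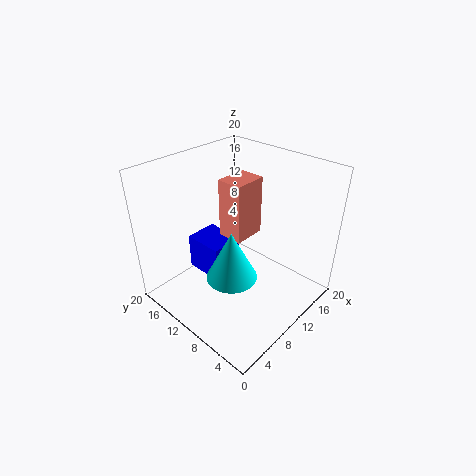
pos_x_1 = 8
pos_y_1 = 12.5
pos_z_1 = 2
width_1 = 5
depth_1 = 6
pos_x_2 = 4
pos_y_2 = 5.5
pos_z_2 = 9.5
radius_2 = 3
pos_x_3 = 8.5
pos_y_3 = 8.5
pos_z_3 = 10.5
depth_3 = 3.5
height_3 = 8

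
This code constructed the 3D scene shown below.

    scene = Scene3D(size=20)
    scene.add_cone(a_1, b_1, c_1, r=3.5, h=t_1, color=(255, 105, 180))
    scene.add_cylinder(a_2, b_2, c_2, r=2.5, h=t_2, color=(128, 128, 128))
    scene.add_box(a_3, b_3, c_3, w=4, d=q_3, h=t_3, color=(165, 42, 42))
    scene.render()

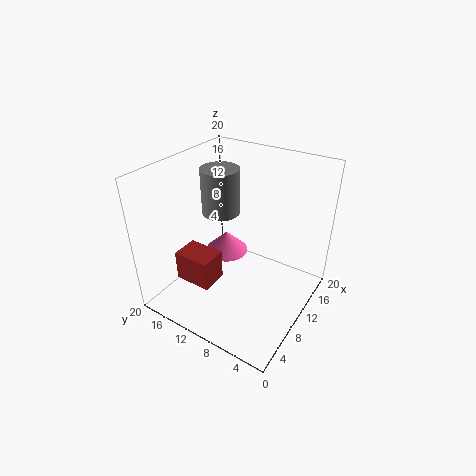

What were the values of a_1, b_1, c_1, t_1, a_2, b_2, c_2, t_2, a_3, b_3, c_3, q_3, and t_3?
a_1 = 15; b_1 = 15.5; c_1 = 3; t_1 = 3.5; a_2 = 9; b_2 = 12; c_2 = 14; t_2 = 6; a_3 = 5.5; b_3 = 12.5; c_3 = 2.5; q_3 = 5.5; t_3 = 4.5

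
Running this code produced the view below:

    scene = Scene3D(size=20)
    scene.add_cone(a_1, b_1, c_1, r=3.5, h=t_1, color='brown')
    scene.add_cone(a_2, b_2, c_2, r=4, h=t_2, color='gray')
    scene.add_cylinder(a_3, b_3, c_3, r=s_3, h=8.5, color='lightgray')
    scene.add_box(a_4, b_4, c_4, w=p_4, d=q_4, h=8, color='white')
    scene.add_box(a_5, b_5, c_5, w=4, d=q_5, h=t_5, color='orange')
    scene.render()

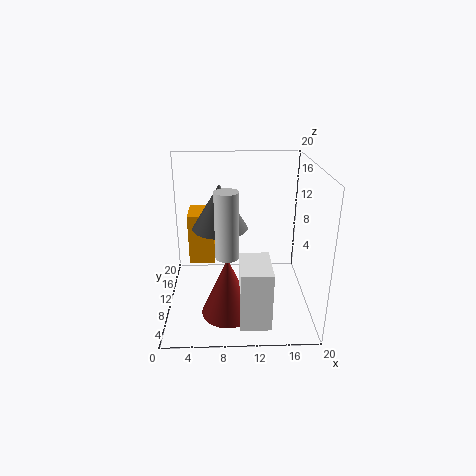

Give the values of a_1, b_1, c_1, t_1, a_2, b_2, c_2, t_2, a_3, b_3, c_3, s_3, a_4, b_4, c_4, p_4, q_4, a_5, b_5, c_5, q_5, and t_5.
a_1 = 8.5, b_1 = 5, c_1 = 1.5, t_1 = 8, a_2 = 7.5, b_2 = 12.5, c_2 = 10.5, t_2 = 6.5, a_3 = 8.5, b_3 = 5.5, c_3 = 9.5, s_3 = 1.5, a_4 = 10, b_4 = 1.5, c_4 = 1, p_4 = 4, q_4 = 6, a_5 = 2.5, b_5 = 14.5, c_5 = 3.5, q_5 = 5, t_5 = 8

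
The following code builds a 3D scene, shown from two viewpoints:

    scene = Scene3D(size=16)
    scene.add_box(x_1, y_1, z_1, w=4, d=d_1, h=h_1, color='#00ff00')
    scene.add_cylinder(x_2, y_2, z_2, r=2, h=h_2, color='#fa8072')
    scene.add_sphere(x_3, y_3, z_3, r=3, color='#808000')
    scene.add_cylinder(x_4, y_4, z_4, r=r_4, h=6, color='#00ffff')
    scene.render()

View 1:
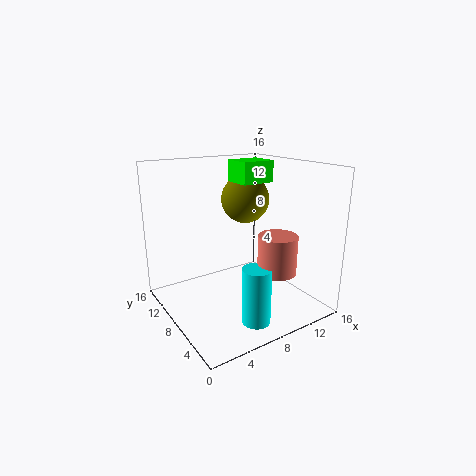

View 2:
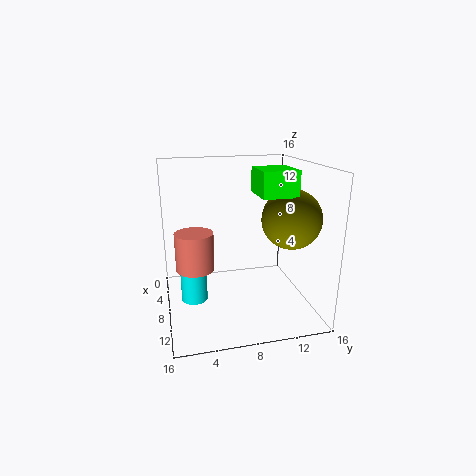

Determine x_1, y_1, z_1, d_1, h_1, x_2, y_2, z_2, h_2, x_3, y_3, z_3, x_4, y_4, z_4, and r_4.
x_1 = 9.5; y_1 = 9; z_1 = 13.5; d_1 = 3.5; h_1 = 2.5; x_2 = 9.5; y_2 = 3; z_2 = 5.5; h_2 = 4; x_3 = 12; y_3 = 12.5; z_3 = 11; x_4 = 7; y_4 = 3; z_4 = 0.5; r_4 = 1.5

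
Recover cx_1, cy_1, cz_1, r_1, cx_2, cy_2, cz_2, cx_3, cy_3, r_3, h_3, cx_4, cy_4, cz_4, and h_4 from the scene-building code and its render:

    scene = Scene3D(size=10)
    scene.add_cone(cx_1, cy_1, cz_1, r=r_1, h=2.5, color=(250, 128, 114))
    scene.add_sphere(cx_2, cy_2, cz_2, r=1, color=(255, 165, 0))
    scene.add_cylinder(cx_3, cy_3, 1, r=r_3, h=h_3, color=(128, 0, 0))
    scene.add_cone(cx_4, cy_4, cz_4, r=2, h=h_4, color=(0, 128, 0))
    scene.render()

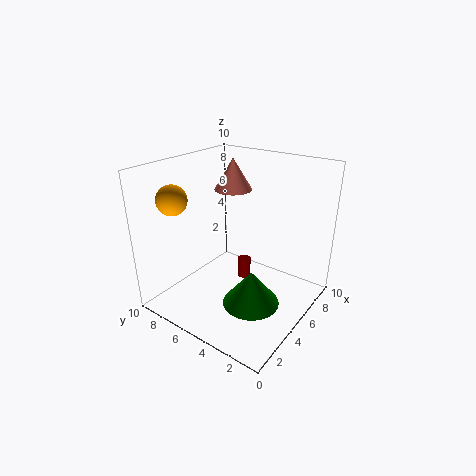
cx_1 = 8.5
cy_1 = 8
cz_1 = 7
r_1 = 1.5
cx_2 = 2
cy_2 = 8
cz_2 = 8
cx_3 = 6.5
cy_3 = 5.5
r_3 = 0.5
h_3 = 1.5
cx_4 = 4.5
cy_4 = 3.5
cz_4 = 0.5
h_4 = 2.5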